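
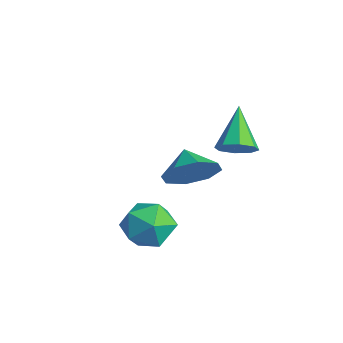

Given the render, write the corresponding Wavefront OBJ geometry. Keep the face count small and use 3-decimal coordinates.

v -0.565 0.039 -0.805
v -0.081 0.138 0.027
v -1.219 -1.278 -0.267
v -0.735 -1.179 0.565
v -1.446 -0.561 0.342
v -1.041 0.253 0.009
v -0.259 -1.393 -0.249
v 0.146 -0.579 -0.582
v 0.108 -0.747 0.37
v -0.625 -0.233 0.736
v -0.675 -0.907 -0.976
v -1.408 -0.393 -0.61
v -2.741 1.927 0.164
v -2.211 1.879 1.023
v -3.619 2.093 0.716
v -2.253 2.598 0.741
v -2.58 2.923 0.121
v -3.002 2.666 -0.473
v -3.271 1.976 -0.694
v -3.229 1.257 -0.412
v -2.902 0.931 0.207
v -2.48 1.189 0.802
v 0.146 1.973 3.013
v 0.651 2.295 3.313
v -0.906 2.587 4.127
v 0.428 2.577 2.947
v 0.04 2.506 2.62
v -0.287 2.122 2.523
v -0.36 1.652 2.713
v -0.137 1.37 3.079
v 0.252 1.441 3.406
v 0.578 1.825 3.503
f 1 12 6
f 1 6 2
f 1 2 8
f 1 8 11
f 1 11 12
f 2 6 10
f 6 12 5
f 12 11 3
f 11 8 7
f 8 2 9
f 4 10 5
f 4 5 3
f 4 3 7
f 4 7 9
f 4 9 10
f 5 10 6
f 3 5 12
f 7 3 11
f 9 7 8
f 10 9 2
f 14 13 16
f 14 16 15
f 16 13 17
f 16 17 15
f 17 13 18
f 17 18 15
f 18 13 19
f 18 19 15
f 19 13 20
f 19 20 15
f 20 13 21
f 20 21 15
f 21 13 22
f 21 22 15
f 22 13 14
f 22 14 15
f 24 23 26
f 24 26 25
f 26 23 27
f 26 27 25
f 27 23 28
f 27 28 25
f 28 23 29
f 28 29 25
f 29 23 30
f 29 30 25
f 30 23 31
f 30 31 25
f 31 23 32
f 31 32 25
f 32 23 24
f 32 24 25



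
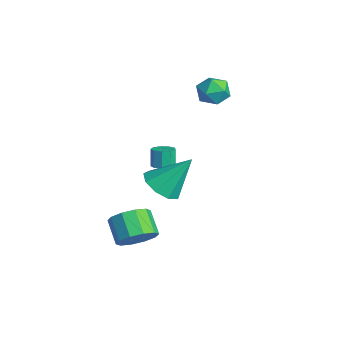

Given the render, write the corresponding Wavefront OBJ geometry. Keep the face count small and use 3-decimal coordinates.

v -3.081 3.753 1.903
v -2.561 3.874 2.658
v -2.399 2.446 1.642
v -1.879 2.567 2.397
v -2.785 2.404 2.481
v -3.207 3.212 2.643
v -1.753 3.108 1.657
v -2.175 3.916 1.819
v -1.74 3.475 2.506
v -2.378 3.04 3.016
v -2.582 3.28 1.284
v -3.22 2.845 1.794
v -1.546 0.337 -1.939
v -1.031 0.095 -1.751
v -1.338 0.201 -0.773
v -1.854 0.443 -0.961
v -0.991 0.502 -1.782
v -1.298 0.608 -0.805
v -1.212 0.832 -1.887
v -1.519 0.938 -0.91
v -1.589 0.931 -2.016
v -1.896 1.036 -1.039
v -1.946 0.751 -2.109
v -2.253 0.857 -1.131
v -2.116 0.378 -2.122
v -2.423 0.484 -1.145
v -2.02 -0.014 -2.05
v -2.327 0.091 -1.072
v -1.702 -0.242 -1.925
v -2.009 -0.137 -0.948
v -1.311 -0.199 -1.807
v -1.619 -0.093 -0.83
v 2.227 -2.18 -3.94
v 2.855 -2.094 -3.141
v 1.741 -2.133 -2.261
v 1.113 -2.22 -3.06
v 2.691 -1.513 -3.323
v 1.577 -1.552 -2.443
v 2.349 -1.188 -3.741
v 1.235 -1.227 -2.861
v 1.961 -1.241 -4.235
v 0.847 -1.28 -3.355
v 1.674 -1.653 -4.616
v 0.56 -1.692 -3.736
v 1.599 -2.267 -4.739
v 0.485 -2.306 -3.859
v 1.763 -2.848 -4.557
v 0.649 -2.887 -3.677
v 2.105 -3.173 -4.139
v 0.991 -3.212 -3.259
v 2.493 -3.12 -3.645
v 1.379 -3.159 -2.765
v 2.78 -2.708 -3.264
v 1.666 -2.747 -2.384
v 2.688 -1.16 -0.176
v 3.533 -1.751 0.069
v 3.092 0.12 1.516
v 3.726 -1.217 -0.382
v 3.433 -0.656 -0.736
v 2.791 -0.331 -0.828
v 2.101 -0.394 -0.615
v 1.685 -0.816 -0.197
v 1.738 -1.398 0.231
v 2.236 -1.87 0.469
v 2.944 -2.009 0.405
f 1 12 6
f 1 6 2
f 1 2 8
f 1 8 11
f 1 11 12
f 2 6 10
f 6 12 5
f 12 11 3
f 11 8 7
f 8 2 9
f 4 10 5
f 4 5 3
f 4 3 7
f 4 7 9
f 4 9 10
f 5 10 6
f 3 5 12
f 7 3 11
f 9 7 8
f 10 9 2
f 14 13 17
f 14 17 15
f 15 17 18
f 15 18 16
f 17 13 19
f 17 19 18
f 18 19 20
f 18 20 16
f 19 13 21
f 19 21 20
f 20 21 22
f 20 22 16
f 21 13 23
f 21 23 22
f 22 23 24
f 22 24 16
f 23 13 25
f 23 25 24
f 24 25 26
f 24 26 16
f 25 13 27
f 25 27 26
f 26 27 28
f 26 28 16
f 27 13 29
f 27 29 28
f 28 29 30
f 28 30 16
f 29 13 31
f 29 31 30
f 30 31 32
f 30 32 16
f 31 13 14
f 31 14 32
f 32 14 15
f 32 15 16
f 34 33 37
f 34 37 35
f 35 37 38
f 35 38 36
f 37 33 39
f 37 39 38
f 38 39 40
f 38 40 36
f 39 33 41
f 39 41 40
f 40 41 42
f 40 42 36
f 41 33 43
f 41 43 42
f 42 43 44
f 42 44 36
f 43 33 45
f 43 45 44
f 44 45 46
f 44 46 36
f 45 33 47
f 45 47 46
f 46 47 48
f 46 48 36
f 47 33 49
f 47 49 48
f 48 49 50
f 48 50 36
f 49 33 51
f 49 51 50
f 50 51 52
f 50 52 36
f 51 33 53
f 51 53 52
f 52 53 54
f 52 54 36
f 53 33 34
f 53 34 54
f 54 34 35
f 54 35 36
f 56 55 58
f 56 58 57
f 58 55 59
f 58 59 57
f 59 55 60
f 59 60 57
f 60 55 61
f 60 61 57
f 61 55 62
f 61 62 57
f 62 55 63
f 62 63 57
f 63 55 64
f 63 64 57
f 64 55 65
f 64 65 57
f 65 55 56
f 65 56 57



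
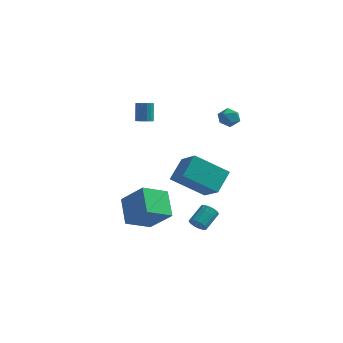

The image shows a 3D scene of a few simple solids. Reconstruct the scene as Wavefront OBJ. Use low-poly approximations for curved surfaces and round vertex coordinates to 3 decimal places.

v -1.753 0.212 -3.611
v -2.681 -1.018 -2.917
v -0.345 -0.111 -2.301
v -1.273 -1.341 -1.607
v -0.987 -0.999 -4.733
v -1.915 -2.229 -4.039
v 0.421 -1.322 -3.423
v -0.507 -2.552 -2.729
v 2.784 -2.71 -0.765
v 1.156 -3.471 0.469
v 2.981 -1.557 0.205
v 1.353 -2.317 1.439
v 3.867 -3.623 0.101
v 2.239 -4.383 1.335
v 4.064 -2.469 1.071
v 2.436 -3.23 2.305
v 2.919 -4.015 -2.278
v 3.241 -4.314 -1.964
v 3.522 -3.325 -1.308
v 3.201 -3.025 -1.622
v 3.405 -4.224 -2.171
v 3.687 -3.235 -1.515
v 3.44 -4.077 -2.407
v 3.721 -3.088 -1.751
v 3.335 -3.914 -2.608
v 3.616 -2.925 -1.952
v 3.118 -3.778 -2.721
v 3.4 -2.788 -2.065
v 2.849 -3.705 -2.715
v 3.13 -2.716 -2.059
v 2.598 -3.715 -2.592
v 2.879 -2.726 -1.936
v 2.433 -3.805 -2.385
v 2.715 -2.816 -1.729
v 2.399 -3.952 -2.149
v 2.68 -2.963 -1.493
v 2.504 -4.115 -1.948
v 2.785 -3.126 -1.292
v 2.72 -4.252 -1.835
v 3.002 -3.262 -1.179
v 2.99 -4.324 -1.841
v 3.271 -3.335 -1.185
v -2.977 2.952 1.325
v -2.679 2.569 1.509
v -2.844 3.004 2.68
v -3.143 3.388 2.495
v -2.509 2.771 1.458
v -2.674 3.206 2.629
v -2.464 3.022 1.371
v -2.629 3.457 2.542
v -2.557 3.254 1.272
v -2.722 3.689 2.443
v -2.763 3.406 1.186
v -2.928 3.841 2.357
v -3.026 3.435 1.138
v -3.191 3.871 2.309
v -3.276 3.336 1.14
v -3.441 3.771 2.311
v -3.446 3.134 1.191
v -3.611 3.569 2.362
v -3.491 2.883 1.278
v -3.656 3.318 2.449
v -3.398 2.651 1.377
v -3.563 3.086 2.548
v -3.192 2.499 1.463
v -3.357 2.934 2.634
v -2.929 2.469 1.511
v -3.094 2.905 2.682
v 3.256 0.898 3.834
v 3.555 0.425 3.46
v 2.325 0.335 3.8
v 2.624 -0.138 3.426
v 2.796 -0.06 4.072
v 3.372 0.288 4.093
v 2.508 0.472 3.167
v 3.084 0.82 3.188
v 3.093 0.162 3.048
v 3.271 -0.167 3.607
v 2.609 0.927 3.653
v 2.787 0.598 4.212
f 2 4 1
f 5 2 1
f 1 4 3
f 3 5 1
f 2 8 4
f 6 2 5
f 6 8 2
f 4 8 3
f 7 5 3
f 3 8 7
f 7 6 5
f 8 6 7
f 10 12 9
f 13 10 9
f 9 12 11
f 11 13 9
f 10 16 12
f 14 10 13
f 14 16 10
f 12 16 11
f 15 13 11
f 11 16 15
f 15 14 13
f 16 14 15
f 18 17 21
f 18 21 19
f 19 21 22
f 19 22 20
f 21 17 23
f 21 23 22
f 22 23 24
f 22 24 20
f 23 17 25
f 23 25 24
f 24 25 26
f 24 26 20
f 25 17 27
f 25 27 26
f 26 27 28
f 26 28 20
f 27 17 29
f 27 29 28
f 28 29 30
f 28 30 20
f 29 17 31
f 29 31 30
f 30 31 32
f 30 32 20
f 31 17 33
f 31 33 32
f 32 33 34
f 32 34 20
f 33 17 35
f 33 35 34
f 34 35 36
f 34 36 20
f 35 17 37
f 35 37 36
f 36 37 38
f 36 38 20
f 37 17 39
f 37 39 38
f 38 39 40
f 38 40 20
f 39 17 41
f 39 41 40
f 40 41 42
f 40 42 20
f 41 17 18
f 41 18 42
f 42 18 19
f 42 19 20
f 44 43 47
f 44 47 45
f 45 47 48
f 45 48 46
f 47 43 49
f 47 49 48
f 48 49 50
f 48 50 46
f 49 43 51
f 49 51 50
f 50 51 52
f 50 52 46
f 51 43 53
f 51 53 52
f 52 53 54
f 52 54 46
f 53 43 55
f 53 55 54
f 54 55 56
f 54 56 46
f 55 43 57
f 55 57 56
f 56 57 58
f 56 58 46
f 57 43 59
f 57 59 58
f 58 59 60
f 58 60 46
f 59 43 61
f 59 61 60
f 60 61 62
f 60 62 46
f 61 43 63
f 61 63 62
f 62 63 64
f 62 64 46
f 63 43 65
f 63 65 64
f 64 65 66
f 64 66 46
f 65 43 67
f 65 67 66
f 66 67 68
f 66 68 46
f 67 43 44
f 67 44 68
f 68 44 45
f 68 45 46
f 69 80 74
f 69 74 70
f 69 70 76
f 69 76 79
f 69 79 80
f 70 74 78
f 74 80 73
f 80 79 71
f 79 76 75
f 76 70 77
f 72 78 73
f 72 73 71
f 72 71 75
f 72 75 77
f 72 77 78
f 73 78 74
f 71 73 80
f 75 71 79
f 77 75 76
f 78 77 70



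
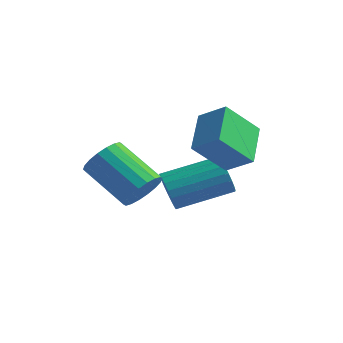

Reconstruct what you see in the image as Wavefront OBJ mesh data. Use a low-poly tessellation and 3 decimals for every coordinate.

v -0.857 -0.653 -3.355
v -0.507 -0.759 -3.975
v 0.846 0.487 -3.426
v 0.497 0.593 -2.805
v -0.689 -0.531 -4.044
v 0.664 0.715 -3.495
v -0.9 -0.324 -3.994
v 0.454 0.922 -3.444
v -1.103 -0.175 -3.833
v 0.25 1.072 -3.284
v -1.264 -0.108 -3.59
v 0.09 1.139 -3.04
v -1.354 -0.135 -3.305
v -0.001 1.111 -2.756
v -1.358 -0.252 -3.03
v -0.005 0.995 -2.48
v -1.276 -0.438 -2.81
v 0.077 0.808 -2.261
v -1.121 -0.661 -2.685
v 0.232 0.585 -2.136
v -0.92 -0.883 -2.676
v 0.433 0.363 -2.126
v -0.709 -1.066 -2.784
v 0.645 0.181 -2.234
v -0.523 -1.177 -2.99
v 0.831 0.07 -2.441
v -0.394 -1.197 -3.26
v 0.959 0.049 -2.71
v -0.346 -1.123 -3.546
v 1.007 0.123 -2.996
v -0.386 -0.968 -3.799
v 0.967 0.278 -3.25
v -0.451 -2.742 -2.221
v -0.055 -2.73 -1.585
v -1.572 -2.507 -0.643
v -1.969 -2.518 -1.279
v -0.062 -2.409 -1.673
v -1.579 -2.186 -0.731
v -0.147 -2.153 -1.87
v -1.664 -1.93 -0.928
v -0.292 -2.014 -2.137
v -1.809 -1.791 -1.194
v -0.468 -2.019 -2.42
v -1.986 -1.795 -1.477
v -0.642 -2.167 -2.664
v -2.159 -1.944 -1.721
v -0.777 -2.429 -2.82
v -2.295 -2.206 -1.878
v -0.848 -2.753 -2.857
v -2.365 -2.53 -1.915
v -0.841 -3.074 -2.769
v -2.358 -2.851 -1.827
v -0.756 -3.33 -2.572
v -2.273 -3.107 -1.63
v -0.611 -3.469 -2.306
v -2.128 -3.246 -1.363
v -0.434 -3.465 -2.023
v -1.952 -3.241 -1.08
v -0.261 -3.316 -1.779
v -1.778 -3.093 -0.836
v -0.125 -3.054 -1.622
v -1.643 -2.831 -0.68
v -0.012 -0.712 -1.25
v -0.518 0.622 -0.573
v 0.699 0.136 -2.391
v 0.194 1.471 -1.713
v 0.906 -0.671 -0.647
v 0.401 0.664 0.031
v 1.618 0.178 -1.787
v 1.112 1.512 -1.11
f 2 1 5
f 2 5 3
f 3 5 6
f 3 6 4
f 5 1 7
f 5 7 6
f 6 7 8
f 6 8 4
f 7 1 9
f 7 9 8
f 8 9 10
f 8 10 4
f 9 1 11
f 9 11 10
f 10 11 12
f 10 12 4
f 11 1 13
f 11 13 12
f 12 13 14
f 12 14 4
f 13 1 15
f 13 15 14
f 14 15 16
f 14 16 4
f 15 1 17
f 15 17 16
f 16 17 18
f 16 18 4
f 17 1 19
f 17 19 18
f 18 19 20
f 18 20 4
f 19 1 21
f 19 21 20
f 20 21 22
f 20 22 4
f 21 1 23
f 21 23 22
f 22 23 24
f 22 24 4
f 23 1 25
f 23 25 24
f 24 25 26
f 24 26 4
f 25 1 27
f 25 27 26
f 26 27 28
f 26 28 4
f 27 1 29
f 27 29 28
f 28 29 30
f 28 30 4
f 29 1 31
f 29 31 30
f 30 31 32
f 30 32 4
f 31 1 2
f 31 2 32
f 32 2 3
f 32 3 4
f 34 33 37
f 34 37 35
f 35 37 38
f 35 38 36
f 37 33 39
f 37 39 38
f 38 39 40
f 38 40 36
f 39 33 41
f 39 41 40
f 40 41 42
f 40 42 36
f 41 33 43
f 41 43 42
f 42 43 44
f 42 44 36
f 43 33 45
f 43 45 44
f 44 45 46
f 44 46 36
f 45 33 47
f 45 47 46
f 46 47 48
f 46 48 36
f 47 33 49
f 47 49 48
f 48 49 50
f 48 50 36
f 49 33 51
f 49 51 50
f 50 51 52
f 50 52 36
f 51 33 53
f 51 53 52
f 52 53 54
f 52 54 36
f 53 33 55
f 53 55 54
f 54 55 56
f 54 56 36
f 55 33 57
f 55 57 56
f 56 57 58
f 56 58 36
f 57 33 59
f 57 59 58
f 58 59 60
f 58 60 36
f 59 33 61
f 59 61 60
f 60 61 62
f 60 62 36
f 61 33 34
f 61 34 62
f 62 34 35
f 62 35 36
f 64 66 63
f 67 64 63
f 63 66 65
f 65 67 63
f 64 70 66
f 68 64 67
f 68 70 64
f 66 70 65
f 69 67 65
f 65 70 69
f 69 68 67
f 70 68 69



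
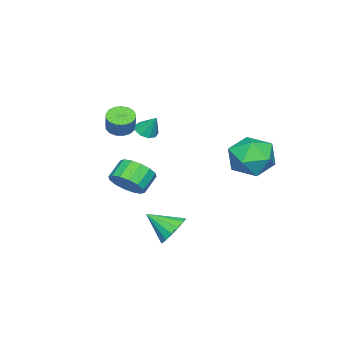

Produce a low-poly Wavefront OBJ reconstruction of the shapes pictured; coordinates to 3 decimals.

v 2.453 0.695 -4.111
v 2.837 0.307 -4.776
v 2.707 -0.495 -3.269
v 3.163 0.525 -4.566
v 3.299 0.789 -4.234
v 3.208 1.028 -3.869
v 2.915 1.177 -3.569
v 2.498 1.198 -3.415
v 2.069 1.083 -3.447
v 1.743 0.865 -3.657
v 1.607 0.601 -3.988
v 1.697 0.362 -4.353
v 1.991 0.213 -4.653
v 2.408 0.192 -4.808
v -2.935 -3.592 -1.173
v -2.439 -3.905 -1.049
v -2.785 -2.968 -0.207
v -2.344 -3.576 -1.276
v -2.526 -3.254 -1.454
v -2.9 -3.091 -1.502
v -3.29 -3.161 -1.395
v -3.514 -3.433 -1.185
v -3.468 -3.779 -0.97
v -3.172 -4.037 -0.849
v -2.766 -4.087 -0.881
v -3.534 2.448 -0.966
v -2.455 2.832 -1.416
v -3.305 0.708 -1.904
v -2.226 1.092 -2.354
v -2.345 0.862 -1.151
v -2.486 1.938 -0.571
v -3.274 1.602 -2.749
v -3.415 2.678 -2.169
v -2.294 2.309 -2.517
v -1.72 1.852 -1.53
v -4.04 1.688 -1.79
v -3.466 1.231 -0.803
v -0.55 -3.58 0.005
v -0.11 -3.185 -0.309
v 0.291 -2.925 0.581
v -0.15 -3.32 0.895
v -0.36 -2.992 -0.253
v 0.041 -2.732 0.637
v -0.653 -2.934 -0.138
v -0.252 -2.673 0.752
v -0.923 -3.024 0.01
v -0.522 -2.763 0.9
v -1.108 -3.241 0.157
v -0.707 -2.98 1.047
v -1.165 -3.536 0.269
v -0.764 -3.275 1.159
v -1.081 -3.841 0.32
v -0.68 -3.581 1.21
v -0.876 -4.087 0.3
v -0.475 -3.826 1.19
v -0.596 -4.216 0.212
v -0.195 -3.956 1.101
v -0.305 -4.2 0.076
v 0.095 -3.939 0.966
v -0.071 -4.042 -0.076
v 0.329 -3.781 0.814
v 0.053 -3.778 -0.209
v 0.454 -3.517 0.681
v 0.039 -3.469 -0.293
v 0.44 -3.208 0.597
v 1.653 -2.035 -2.323
v 2.197 -2.052 -1.606
v 1.351 -1.942 -0.961
v 0.807 -1.925 -1.677
v 2.167 -1.602 -1.724
v 1.32 -1.492 -1.078
v 1.998 -1.269 -2.002
v 1.152 -1.158 -1.356
v 1.737 -1.14 -2.366
v 0.891 -1.03 -1.72
v 1.454 -1.252 -2.718
v 0.608 -1.141 -2.073
v 1.224 -1.573 -2.965
v 0.378 -1.463 -2.319
v 1.109 -2.018 -3.039
v 0.263 -1.908 -2.394
v 1.14 -2.468 -2.922
v 0.293 -2.358 -2.276
v 1.308 -2.802 -2.644
v 0.462 -2.691 -1.998
v 1.569 -2.93 -2.28
v 0.723 -2.82 -1.634
v 1.852 -2.819 -1.927
v 1.006 -2.708 -1.282
v 2.082 -2.497 -1.681
v 1.236 -2.387 -1.035
f 2 1 4
f 2 4 3
f 4 1 5
f 4 5 3
f 5 1 6
f 5 6 3
f 6 1 7
f 6 7 3
f 7 1 8
f 7 8 3
f 8 1 9
f 8 9 3
f 9 1 10
f 9 10 3
f 10 1 11
f 10 11 3
f 11 1 12
f 11 12 3
f 12 1 13
f 12 13 3
f 13 1 14
f 13 14 3
f 14 1 2
f 14 2 3
f 16 15 18
f 16 18 17
f 18 15 19
f 18 19 17
f 19 15 20
f 19 20 17
f 20 15 21
f 20 21 17
f 21 15 22
f 21 22 17
f 22 15 23
f 22 23 17
f 23 15 24
f 23 24 17
f 24 15 25
f 24 25 17
f 25 15 16
f 25 16 17
f 26 37 31
f 26 31 27
f 26 27 33
f 26 33 36
f 26 36 37
f 27 31 35
f 31 37 30
f 37 36 28
f 36 33 32
f 33 27 34
f 29 35 30
f 29 30 28
f 29 28 32
f 29 32 34
f 29 34 35
f 30 35 31
f 28 30 37
f 32 28 36
f 34 32 33
f 35 34 27
f 39 38 42
f 39 42 40
f 40 42 43
f 40 43 41
f 42 38 44
f 42 44 43
f 43 44 45
f 43 45 41
f 44 38 46
f 44 46 45
f 45 46 47
f 45 47 41
f 46 38 48
f 46 48 47
f 47 48 49
f 47 49 41
f 48 38 50
f 48 50 49
f 49 50 51
f 49 51 41
f 50 38 52
f 50 52 51
f 51 52 53
f 51 53 41
f 52 38 54
f 52 54 53
f 53 54 55
f 53 55 41
f 54 38 56
f 54 56 55
f 55 56 57
f 55 57 41
f 56 38 58
f 56 58 57
f 57 58 59
f 57 59 41
f 58 38 60
f 58 60 59
f 59 60 61
f 59 61 41
f 60 38 62
f 60 62 61
f 61 62 63
f 61 63 41
f 62 38 64
f 62 64 63
f 63 64 65
f 63 65 41
f 64 38 39
f 64 39 65
f 65 39 40
f 65 40 41
f 67 66 70
f 67 70 68
f 68 70 71
f 68 71 69
f 70 66 72
f 70 72 71
f 71 72 73
f 71 73 69
f 72 66 74
f 72 74 73
f 73 74 75
f 73 75 69
f 74 66 76
f 74 76 75
f 75 76 77
f 75 77 69
f 76 66 78
f 76 78 77
f 77 78 79
f 77 79 69
f 78 66 80
f 78 80 79
f 79 80 81
f 79 81 69
f 80 66 82
f 80 82 81
f 81 82 83
f 81 83 69
f 82 66 84
f 82 84 83
f 83 84 85
f 83 85 69
f 84 66 86
f 84 86 85
f 85 86 87
f 85 87 69
f 86 66 88
f 86 88 87
f 87 88 89
f 87 89 69
f 88 66 90
f 88 90 89
f 89 90 91
f 89 91 69
f 90 66 67
f 90 67 91
f 91 67 68
f 91 68 69



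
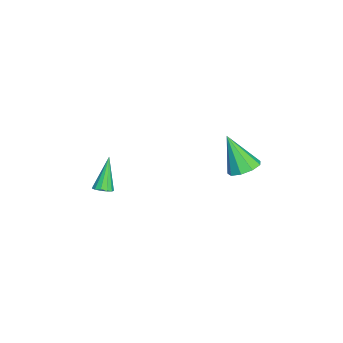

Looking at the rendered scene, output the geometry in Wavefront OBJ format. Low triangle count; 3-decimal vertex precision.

v 1.456 -3.413 -4.211
v 1.898 -3.457 -3.923
v 0.444 -3.207 -2.629
v 1.865 -3.167 -3.982
v 1.702 -2.954 -4.114
v 1.461 -2.888 -4.277
v 1.218 -2.988 -4.419
v 1.051 -3.223 -4.495
v 1.013 -3.519 -4.481
v 1.115 -3.781 -4.382
v 1.326 -3.927 -4.228
v 1.578 -3.909 -4.069
v 1.791 -3.734 -3.955
v 0.722 3.204 -2.753
v 1.35 3.612 -2.33
v 0.098 2.316 -0.967
v 0.864 3.943 -2.336
v 0.311 3.928 -2.536
v -0.049 3.575 -2.838
v -0.048 3.048 -3.1
v 0.313 2.594 -3.2
v 0.866 2.426 -3.09
v 1.352 2.622 -2.822
v 1.543 3.091 -2.522
f 2 1 4
f 2 4 3
f 4 1 5
f 4 5 3
f 5 1 6
f 5 6 3
f 6 1 7
f 6 7 3
f 7 1 8
f 7 8 3
f 8 1 9
f 8 9 3
f 9 1 10
f 9 10 3
f 10 1 11
f 10 11 3
f 11 1 12
f 11 12 3
f 12 1 13
f 12 13 3
f 13 1 2
f 13 2 3
f 15 14 17
f 15 17 16
f 17 14 18
f 17 18 16
f 18 14 19
f 18 19 16
f 19 14 20
f 19 20 16
f 20 14 21
f 20 21 16
f 21 14 22
f 21 22 16
f 22 14 23
f 22 23 16
f 23 14 24
f 23 24 16
f 24 14 15
f 24 15 16



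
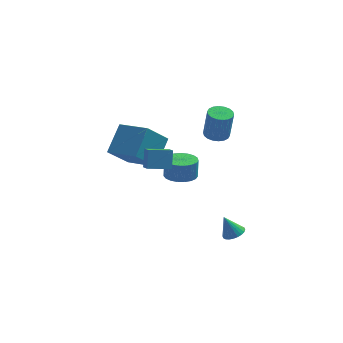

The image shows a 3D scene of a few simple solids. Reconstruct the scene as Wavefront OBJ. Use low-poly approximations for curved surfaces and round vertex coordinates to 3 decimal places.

v -3.552 0.979 0.169
v -4.686 0.211 1.626
v -2.867 2.407 1.454
v -4 1.639 2.912
v -1.98 -0.279 0.728
v -3.113 -1.047 2.186
v -1.294 1.149 2.014
v -2.428 0.381 3.471
v -2.684 -3.618 3.264
v -2.483 -4.31 3.676
v -2.603 -2.983 4.291
v -2.402 -3.674 4.703
v -1.378 -3.386 3.017
v -1.177 -4.077 3.429
v -1.297 -2.75 4.044
v -1.096 -3.442 4.456
v 2.324 -1.56 -4.037
v 2.921 -1.309 -3.799
v 1.756 -1.38 -2.803
v 2.801 -1.084 -3.887
v 2.608 -0.932 -3.998
v 2.372 -0.876 -4.114
v 2.129 -0.923 -4.219
v 1.915 -1.068 -4.296
v 1.764 -1.287 -4.334
v 1.697 -1.548 -4.327
v 1.727 -1.811 -4.275
v 1.847 -2.035 -4.187
v 2.039 -2.187 -4.077
v 2.275 -2.244 -3.96
v 2.519 -2.196 -3.855
v 2.732 -2.052 -3.778
v 2.884 -1.832 -3.74
v 2.95 -1.571 -3.748
v -0.54 3.847 -3.26
v 0.326 3.35 -3.198
v 0.365 3.576 -1.938
v -0.5 4.073 -2
v 0.454 3.739 -3.271
v 0.494 3.965 -2.012
v 0.411 4.146 -3.343
v 0.45 4.372 -2.084
v 0.203 4.502 -3.4
v 0.242 4.727 -2.141
v -0.133 4.744 -3.433
v -0.094 4.97 -2.174
v -0.54 4.832 -3.436
v -0.5 5.057 -2.177
v -0.946 4.749 -3.408
v -0.907 4.974 -2.149
v -1.283 4.51 -3.355
v -1.243 4.735 -2.096
v -1.49 4.156 -3.285
v -1.451 4.382 -2.026
v -1.534 3.75 -3.211
v -1.494 3.975 -1.952
v -1.405 3.36 -3.145
v -1.366 3.585 -1.886
v -1.127 3.054 -3.099
v -1.088 3.28 -1.84
v -0.747 2.885 -3.081
v -0.708 3.111 -1.822
v -0.332 2.883 -3.093
v -0.292 3.109 -1.834
v 0.048 3.048 -3.135
v 0.087 3.273 -1.875
v 1.51 3.725 0.467
v 2.23 3.988 0.397
v 2.45 3.898 2.302
v 1.73 3.635 2.373
v 2.047 4.275 0.431
v 2.267 4.186 2.336
v 1.758 4.454 0.473
v 1.978 4.364 2.378
v 1.419 4.488 0.514
v 1.639 4.399 2.419
v 1.099 4.371 0.545
v 1.318 4.282 2.45
v 0.86 4.126 0.561
v 1.079 4.037 2.466
v 0.749 3.801 0.559
v 0.969 3.712 2.464
v 0.79 3.462 0.538
v 1.01 3.372 2.443
v 0.973 3.174 0.504
v 1.193 3.085 2.409
v 1.262 2.996 0.462
v 1.482 2.906 2.367
v 1.601 2.961 0.421
v 1.821 2.872 2.326
v 1.922 3.078 0.39
v 2.141 2.989 2.295
v 2.161 3.323 0.374
v 2.38 3.234 2.279
v 2.271 3.648 0.376
v 2.491 3.559 2.281
f 2 4 1
f 5 2 1
f 1 4 3
f 3 5 1
f 2 8 4
f 6 2 5
f 6 8 2
f 4 8 3
f 7 5 3
f 3 8 7
f 7 6 5
f 8 6 7
f 10 12 9
f 13 10 9
f 9 12 11
f 11 13 9
f 10 16 12
f 14 10 13
f 14 16 10
f 12 16 11
f 15 13 11
f 11 16 15
f 15 14 13
f 16 14 15
f 18 17 20
f 18 20 19
f 20 17 21
f 20 21 19
f 21 17 22
f 21 22 19
f 22 17 23
f 22 23 19
f 23 17 24
f 23 24 19
f 24 17 25
f 24 25 19
f 25 17 26
f 25 26 19
f 26 17 27
f 26 27 19
f 27 17 28
f 27 28 19
f 28 17 29
f 28 29 19
f 29 17 30
f 29 30 19
f 30 17 31
f 30 31 19
f 31 17 32
f 31 32 19
f 32 17 33
f 32 33 19
f 33 17 34
f 33 34 19
f 34 17 18
f 34 18 19
f 36 35 39
f 36 39 37
f 37 39 40
f 37 40 38
f 39 35 41
f 39 41 40
f 40 41 42
f 40 42 38
f 41 35 43
f 41 43 42
f 42 43 44
f 42 44 38
f 43 35 45
f 43 45 44
f 44 45 46
f 44 46 38
f 45 35 47
f 45 47 46
f 46 47 48
f 46 48 38
f 47 35 49
f 47 49 48
f 48 49 50
f 48 50 38
f 49 35 51
f 49 51 50
f 50 51 52
f 50 52 38
f 51 35 53
f 51 53 52
f 52 53 54
f 52 54 38
f 53 35 55
f 53 55 54
f 54 55 56
f 54 56 38
f 55 35 57
f 55 57 56
f 56 57 58
f 56 58 38
f 57 35 59
f 57 59 58
f 58 59 60
f 58 60 38
f 59 35 61
f 59 61 60
f 60 61 62
f 60 62 38
f 61 35 63
f 61 63 62
f 62 63 64
f 62 64 38
f 63 35 65
f 63 65 64
f 64 65 66
f 64 66 38
f 65 35 36
f 65 36 66
f 66 36 37
f 66 37 38
f 68 67 71
f 68 71 69
f 69 71 72
f 69 72 70
f 71 67 73
f 71 73 72
f 72 73 74
f 72 74 70
f 73 67 75
f 73 75 74
f 74 75 76
f 74 76 70
f 75 67 77
f 75 77 76
f 76 77 78
f 76 78 70
f 77 67 79
f 77 79 78
f 78 79 80
f 78 80 70
f 79 67 81
f 79 81 80
f 80 81 82
f 80 82 70
f 81 67 83
f 81 83 82
f 82 83 84
f 82 84 70
f 83 67 85
f 83 85 84
f 84 85 86
f 84 86 70
f 85 67 87
f 85 87 86
f 86 87 88
f 86 88 70
f 87 67 89
f 87 89 88
f 88 89 90
f 88 90 70
f 89 67 91
f 89 91 90
f 90 91 92
f 90 92 70
f 91 67 93
f 91 93 92
f 92 93 94
f 92 94 70
f 93 67 95
f 93 95 94
f 94 95 96
f 94 96 70
f 95 67 68
f 95 68 96
f 96 68 69
f 96 69 70



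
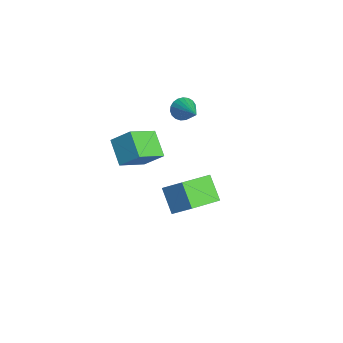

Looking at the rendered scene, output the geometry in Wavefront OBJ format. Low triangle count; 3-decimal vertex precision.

v -4.398 3.11 0.242
v -4.092 3.444 -0.356
v -2.682 3.25 1.198
v -4.202 3.687 -0.195
v -4.346 3.831 0.042
v -4.499 3.85 0.313
v -4.634 3.74 0.572
v -4.729 3.522 0.774
v -4.766 3.233 0.883
v -4.74 2.922 0.882
v -4.655 2.644 0.77
v -4.525 2.446 0.567
v -4.373 2.363 0.307
v -4.226 2.409 0.036
v -4.109 2.577 -0.199
v -4.041 2.836 -0.359
v -4.035 3.143 -0.414
v -4.468 0.419 -1.671
v -3.787 -1.183 -0.607
v -3.874 1.335 -0.671
v -3.193 -0.266 0.392
v -3.027 0.446 -2.552
v -2.346 -1.155 -1.489
v -2.433 1.363 -1.553
v -1.752 -0.239 -0.489
v 1.975 -0.237 0.398
v 2.765 0.549 1.372
v 1.121 1.579 -0.374
v 1.91 2.364 0.601
v 3.17 -0.124 -0.661
v 3.959 0.661 0.314
v 2.315 1.691 -1.432
v 3.105 2.477 -0.458
f 2 1 4
f 2 4 3
f 4 1 5
f 4 5 3
f 5 1 6
f 5 6 3
f 6 1 7
f 6 7 3
f 7 1 8
f 7 8 3
f 8 1 9
f 8 9 3
f 9 1 10
f 9 10 3
f 10 1 11
f 10 11 3
f 11 1 12
f 11 12 3
f 12 1 13
f 12 13 3
f 13 1 14
f 13 14 3
f 14 1 15
f 14 15 3
f 15 1 16
f 15 16 3
f 16 1 17
f 16 17 3
f 17 1 2
f 17 2 3
f 19 21 18
f 22 19 18
f 18 21 20
f 20 22 18
f 19 25 21
f 23 19 22
f 23 25 19
f 21 25 20
f 24 22 20
f 20 25 24
f 24 23 22
f 25 23 24
f 27 29 26
f 30 27 26
f 26 29 28
f 28 30 26
f 27 33 29
f 31 27 30
f 31 33 27
f 29 33 28
f 32 30 28
f 28 33 32
f 32 31 30
f 33 31 32



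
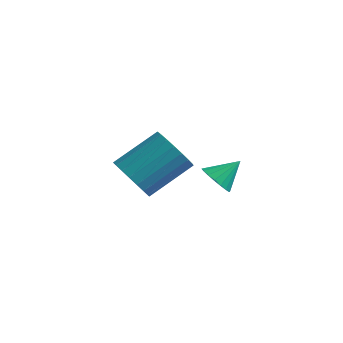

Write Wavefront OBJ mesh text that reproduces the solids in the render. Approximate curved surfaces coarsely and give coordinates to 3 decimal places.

v -0.386 -1.846 3.074
v 0.118 -1.587 2.286
v 1.049 -0.136 3.358
v 0.546 -0.394 4.146
v -0.211 -1.354 2.257
v 0.721 0.097 3.328
v -0.569 -1.207 2.368
v 0.362 0.245 3.439
v -0.896 -1.169 2.602
v 0.036 0.282 3.673
v -1.134 -1.249 2.917
v -0.203 0.202 3.988
v -1.243 -1.432 3.26
v -0.312 0.019 4.331
v -1.204 -1.686 3.57
v -0.273 -0.235 4.641
v -1.023 -1.968 3.795
v -0.092 -0.517 4.866
v -0.732 -2.229 3.895
v 0.199 -0.778 4.966
v -0.381 -2.423 3.853
v 0.55 -0.972 4.925
v -0.031 -2.518 3.677
v 0.9 -1.067 4.748
v 0.258 -2.496 3.396
v 1.189 -1.045 4.468
v 0.435 -2.362 3.06
v 1.367 -0.911 4.131
v 0.471 -2.138 2.726
v 1.402 -0.687 3.798
v 0.359 -1.864 2.453
v 1.29 -0.413 3.524
v 0.509 2.642 0.64
v 1.144 2.247 0.58
v 1.091 3.458 1.42
v 1.169 2.467 0.331
v 1.064 2.722 0.142
v 0.849 2.961 0.053
v 0.567 3.137 0.079
v 0.273 3.215 0.217
v 0.026 3.179 0.439
v -0.126 3.037 0.7
v -0.151 2.817 0.95
v -0.046 2.562 1.138
v 0.169 2.323 1.227
v 0.451 2.147 1.201
v 0.745 2.069 1.063
v 0.992 2.105 0.842
f 2 1 5
f 2 5 3
f 3 5 6
f 3 6 4
f 5 1 7
f 5 7 6
f 6 7 8
f 6 8 4
f 7 1 9
f 7 9 8
f 8 9 10
f 8 10 4
f 9 1 11
f 9 11 10
f 10 11 12
f 10 12 4
f 11 1 13
f 11 13 12
f 12 13 14
f 12 14 4
f 13 1 15
f 13 15 14
f 14 15 16
f 14 16 4
f 15 1 17
f 15 17 16
f 16 17 18
f 16 18 4
f 17 1 19
f 17 19 18
f 18 19 20
f 18 20 4
f 19 1 21
f 19 21 20
f 20 21 22
f 20 22 4
f 21 1 23
f 21 23 22
f 22 23 24
f 22 24 4
f 23 1 25
f 23 25 24
f 24 25 26
f 24 26 4
f 25 1 27
f 25 27 26
f 26 27 28
f 26 28 4
f 27 1 29
f 27 29 28
f 28 29 30
f 28 30 4
f 29 1 31
f 29 31 30
f 30 31 32
f 30 32 4
f 31 1 2
f 31 2 32
f 32 2 3
f 32 3 4
f 34 33 36
f 34 36 35
f 36 33 37
f 36 37 35
f 37 33 38
f 37 38 35
f 38 33 39
f 38 39 35
f 39 33 40
f 39 40 35
f 40 33 41
f 40 41 35
f 41 33 42
f 41 42 35
f 42 33 43
f 42 43 35
f 43 33 44
f 43 44 35
f 44 33 45
f 44 45 35
f 45 33 46
f 45 46 35
f 46 33 47
f 46 47 35
f 47 33 48
f 47 48 35
f 48 33 34
f 48 34 35



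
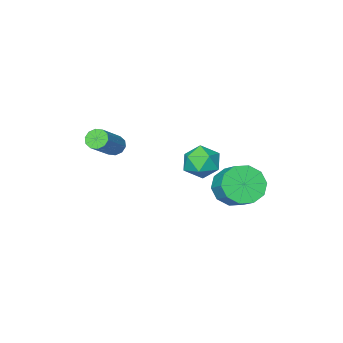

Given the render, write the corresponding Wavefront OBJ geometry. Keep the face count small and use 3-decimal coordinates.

v -2.632 -0.418 -4.157
v -2.001 -1.011 -3.562
v -1.738 0.005 -2.829
v -2.368 0.598 -3.423
v -1.645 -0.757 -4.041
v -1.381 0.258 -3.308
v -1.665 -0.374 -4.565
v -1.402 0.642 -3.831
v -2.055 -0.007 -4.932
v -1.791 1.008 -4.199
v -2.665 0.202 -5.003
v -2.401 1.218 -4.27
v -3.262 0.175 -4.751
v -2.999 1.191 -4.018
v -3.619 -0.078 -4.272
v -3.355 0.937 -3.539
v -3.598 -0.462 -3.749
v -3.335 0.554 -3.015
v -3.209 -0.828 -3.381
v -2.945 0.187 -2.648
v -2.599 -1.038 -3.31
v -2.335 -0.022 -2.577
v 1.789 -3.04 -1.247
v 2.16 -3.308 -1.534
v 3.483 -2.688 -0.399
v 3.111 -2.42 -0.113
v 2.129 -3.003 -1.665
v 3.452 -2.382 -0.53
v 1.968 -2.712 -1.636
v 3.291 -2.091 -0.502
v 1.739 -2.546 -1.459
v 3.062 -1.926 -0.325
v 1.528 -2.569 -1.201
v 2.851 -1.949 -0.067
v 1.417 -2.772 -0.961
v 2.74 -2.152 0.174
v 1.448 -3.078 -0.83
v 2.771 -2.457 0.305
v 1.609 -3.369 -0.858
v 2.932 -2.748 0.276
v 1.838 -3.534 -1.035
v 3.161 -2.914 0.099
v 2.049 -3.511 -1.293
v 3.372 -2.891 -0.159
v -2.022 -1.374 -2.472
v -1.44 -1.349 -3.232
v -2.72 -2.631 -3.048
v -2.138 -2.606 -3.808
v -1.79 -2.83 -2.945
v -1.358 -2.054 -2.59
v -2.802 -1.926 -3.69
v -2.37 -1.15 -3.335
v -1.922 -1.69 -3.985
v -1.297 -2.249 -3.524
v -2.863 -1.731 -2.756
v -2.238 -2.29 -2.295
f 2 1 5
f 2 5 3
f 3 5 6
f 3 6 4
f 5 1 7
f 5 7 6
f 6 7 8
f 6 8 4
f 7 1 9
f 7 9 8
f 8 9 10
f 8 10 4
f 9 1 11
f 9 11 10
f 10 11 12
f 10 12 4
f 11 1 13
f 11 13 12
f 12 13 14
f 12 14 4
f 13 1 15
f 13 15 14
f 14 15 16
f 14 16 4
f 15 1 17
f 15 17 16
f 16 17 18
f 16 18 4
f 17 1 19
f 17 19 18
f 18 19 20
f 18 20 4
f 19 1 21
f 19 21 20
f 20 21 22
f 20 22 4
f 21 1 2
f 21 2 22
f 22 2 3
f 22 3 4
f 24 23 27
f 24 27 25
f 25 27 28
f 25 28 26
f 27 23 29
f 27 29 28
f 28 29 30
f 28 30 26
f 29 23 31
f 29 31 30
f 30 31 32
f 30 32 26
f 31 23 33
f 31 33 32
f 32 33 34
f 32 34 26
f 33 23 35
f 33 35 34
f 34 35 36
f 34 36 26
f 35 23 37
f 35 37 36
f 36 37 38
f 36 38 26
f 37 23 39
f 37 39 38
f 38 39 40
f 38 40 26
f 39 23 41
f 39 41 40
f 40 41 42
f 40 42 26
f 41 23 43
f 41 43 42
f 42 43 44
f 42 44 26
f 43 23 24
f 43 24 44
f 44 24 25
f 44 25 26
f 45 56 50
f 45 50 46
f 45 46 52
f 45 52 55
f 45 55 56
f 46 50 54
f 50 56 49
f 56 55 47
f 55 52 51
f 52 46 53
f 48 54 49
f 48 49 47
f 48 47 51
f 48 51 53
f 48 53 54
f 49 54 50
f 47 49 56
f 51 47 55
f 53 51 52
f 54 53 46



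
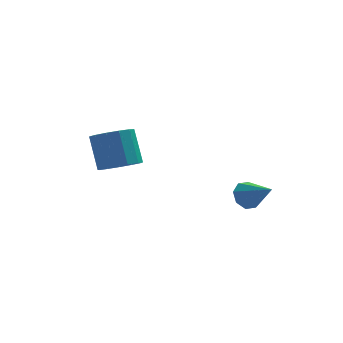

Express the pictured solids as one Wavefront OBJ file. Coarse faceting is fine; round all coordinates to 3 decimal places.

v 1.752 -2.193 1.718
v 2.086 -2.468 1.117
v 2.588 -3.287 2.682
v 2.376 -2.041 1.35
v 2.301 -1.703 1.799
v 1.904 -1.653 2.2
v 1.418 -1.919 2.319
v 1.128 -2.346 2.086
v 1.204 -2.684 1.637
v 1.601 -2.734 1.236
v -3.134 2.045 1.424
v -2.141 1.959 1.642
v -2.394 2.988 3.195
v -3.386 3.075 2.976
v -2.196 2.432 1.32
v -2.448 3.461 2.873
v -2.548 2.782 1.031
v -2.8 3.811 2.584
v -3.086 2.898 0.866
v -3.338 3.927 2.419
v -3.639 2.744 0.879
v -3.892 3.773 2.431
v -4.032 2.368 1.064
v -4.285 3.397 2.617
v -4.14 1.889 1.364
v -4.392 2.918 2.917
v -3.928 1.46 1.682
v -4.181 2.49 3.235
v -3.464 1.217 1.919
v -3.717 2.246 3.472
v -2.895 1.237 1.998
v -3.148 2.266 3.551
v -2.402 1.513 1.895
v -2.655 2.543 3.448
f 2 1 4
f 2 4 3
f 4 1 5
f 4 5 3
f 5 1 6
f 5 6 3
f 6 1 7
f 6 7 3
f 7 1 8
f 7 8 3
f 8 1 9
f 8 9 3
f 9 1 10
f 9 10 3
f 10 1 2
f 10 2 3
f 12 11 15
f 12 15 13
f 13 15 16
f 13 16 14
f 15 11 17
f 15 17 16
f 16 17 18
f 16 18 14
f 17 11 19
f 17 19 18
f 18 19 20
f 18 20 14
f 19 11 21
f 19 21 20
f 20 21 22
f 20 22 14
f 21 11 23
f 21 23 22
f 22 23 24
f 22 24 14
f 23 11 25
f 23 25 24
f 24 25 26
f 24 26 14
f 25 11 27
f 25 27 26
f 26 27 28
f 26 28 14
f 27 11 29
f 27 29 28
f 28 29 30
f 28 30 14
f 29 11 31
f 29 31 30
f 30 31 32
f 30 32 14
f 31 11 33
f 31 33 32
f 32 33 34
f 32 34 14
f 33 11 12
f 33 12 34
f 34 12 13
f 34 13 14



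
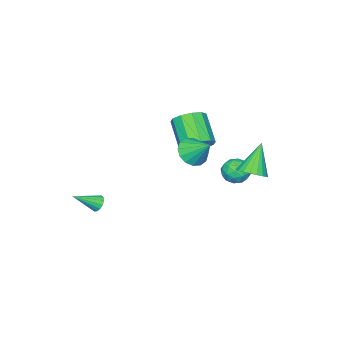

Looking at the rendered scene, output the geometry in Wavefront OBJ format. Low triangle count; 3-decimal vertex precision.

v -0.628 3.695 -0.027
v -0.192 4.336 0.345
v -1.732 3.485 1.627
v -0.461 4.511 0.188
v -0.759 4.545 -0.007
v -1.035 4.432 -0.205
v -1.24 4.192 -0.372
v -1.339 3.866 -0.48
v -1.316 3.51 -0.509
v -1.173 3.186 -0.456
v -0.937 2.951 -0.328
v -0.647 2.844 -0.148
v -0.353 2.884 0.053
v -0.108 3.065 0.24
v 0.048 3.355 0.38
v 0.087 3.703 0.45
v 0.002 4.05 0.438
v 2.343 2.256 2.484
v 3.243 2.139 2.551
v 2.417 3.384 3.456
v 3.186 2.446 2.199
v 2.903 2.703 1.923
v 2.47 2.84 1.798
v 2.003 2.821 1.856
v 1.627 2.65 2.083
v 1.443 2.374 2.417
v 1.5 2.067 2.769
v 1.782 1.81 3.045
v 2.215 1.673 3.171
v 2.682 1.692 3.112
v 3.058 1.863 2.886
v 0.664 1.222 1.684
v 1.524 0.872 1.882
v 0.737 -0.353 3.134
v -0.124 -0.002 2.936
v 1.42 1.316 2.251
v 0.633 0.092 3.503
v 1.027 1.725 2.404
v 0.24 0.5 3.656
v 0.495 1.941 2.281
v -0.292 0.717 3.533
v 0.028 1.883 1.931
v -0.76 0.659 3.183
v -0.197 1.573 1.486
v -0.984 0.348 2.738
v -0.093 1.128 1.117
v -0.88 -0.096 2.369
v 0.3 0.72 0.964
v -0.487 -0.505 2.216
v 0.832 0.503 1.087
v 0.045 -0.721 2.339
v 1.3 0.561 1.437
v 0.512 -0.663 2.689
v -1.875 2.639 -1.023
v -1.115 2.74 -1.369
v -1.345 1.78 -0.111
v -0.585 1.881 -0.457
v -0.944 2.516 -0.038
v -1.272 3.047 -0.602
v -1.188 1.473 -0.878
v -1.516 2.004 -1.442
v -0.691 2.019 -1.28
v -0.54 2.664 -0.76
v -1.92 1.856 -0.72
v -1.769 2.501 -0.2
v -1.541 2.765 -1.277
v -0.919 1.755 -0.203
v -1.13 2.128 0.043
v -0.683 2.188 -0.161
v -1.634 2.945 -0.826
v -1.187 3.005 -1.029
v -1.087 2.873 -0.246
v -1.273 1.515 -0.451
v -0.826 1.575 -0.654
v -1.777 2.332 -1.319
v -1.33 2.392 -1.523
v -1.373 1.647 -1.234
v -0.845 2.401 -1.427
v -0.534 1.896 -0.891
v -0.888 1.656 -1.138
v -1.081 1.968 -1.47
v -0.757 2.78 -1.122
v -0.445 2.275 -0.585
v -0.656 2.648 -0.339
v -0.849 2.96 -0.671
v -0.507 2.356 -1.069
v -2.015 2.245 -0.895
v -1.703 1.74 -0.358
v -1.611 1.56 -0.809
v -1.804 1.872 -1.141
v -1.926 2.624 -0.589
v -1.615 2.119 -0.053
v -1.379 2.552 -0.01
v -1.572 2.864 -0.342
v -1.953 2.164 -0.411
v 3.278 -3.288 -3.247
v 3.483 -3.494 -3.702
v 4.422 -4.032 -2.393
v 3.615 -3.25 -3.667
v 3.657 -3.017 -3.519
v 3.597 -2.856 -3.298
v 3.452 -2.811 -3.064
v 3.26 -2.893 -2.879
v 3.073 -3.082 -2.792
v 2.94 -3.325 -2.827
v 2.898 -3.559 -2.974
v 2.958 -3.72 -3.195
v 3.103 -3.765 -3.429
v 3.296 -3.683 -3.615
f 2 1 4
f 2 4 3
f 4 1 5
f 4 5 3
f 5 1 6
f 5 6 3
f 6 1 7
f 6 7 3
f 7 1 8
f 7 8 3
f 8 1 9
f 8 9 3
f 9 1 10
f 9 10 3
f 10 1 11
f 10 11 3
f 11 1 12
f 11 12 3
f 12 1 13
f 12 13 3
f 13 1 14
f 13 14 3
f 14 1 15
f 14 15 3
f 15 1 16
f 15 16 3
f 16 1 17
f 16 17 3
f 17 1 2
f 17 2 3
f 19 18 21
f 19 21 20
f 21 18 22
f 21 22 20
f 22 18 23
f 22 23 20
f 23 18 24
f 23 24 20
f 24 18 25
f 24 25 20
f 25 18 26
f 25 26 20
f 26 18 27
f 26 27 20
f 27 18 28
f 27 28 20
f 28 18 29
f 28 29 20
f 29 18 30
f 29 30 20
f 30 18 31
f 30 31 20
f 31 18 19
f 31 19 20
f 33 32 36
f 33 36 34
f 34 36 37
f 34 37 35
f 36 32 38
f 36 38 37
f 37 38 39
f 37 39 35
f 38 32 40
f 38 40 39
f 39 40 41
f 39 41 35
f 40 32 42
f 40 42 41
f 41 42 43
f 41 43 35
f 42 32 44
f 42 44 43
f 43 44 45
f 43 45 35
f 44 32 46
f 44 46 45
f 45 46 47
f 45 47 35
f 46 32 48
f 46 48 47
f 47 48 49
f 47 49 35
f 48 32 50
f 48 50 49
f 49 50 51
f 49 51 35
f 50 32 52
f 50 52 51
f 51 52 53
f 51 53 35
f 52 32 33
f 52 33 53
f 53 33 34
f 53 34 35
f 54 91 70
f 91 65 94
f 70 94 59
f 91 94 70
f 54 70 66
f 70 59 71
f 66 71 55
f 70 71 66
f 54 66 75
f 66 55 76
f 75 76 61
f 66 76 75
f 54 75 87
f 75 61 90
f 87 90 64
f 75 90 87
f 54 87 91
f 87 64 95
f 91 95 65
f 87 95 91
f 55 71 82
f 71 59 85
f 82 85 63
f 71 85 82
f 59 94 72
f 94 65 93
f 72 93 58
f 94 93 72
f 65 95 92
f 95 64 88
f 92 88 56
f 95 88 92
f 64 90 89
f 90 61 77
f 89 77 60
f 90 77 89
f 61 76 81
f 76 55 78
f 81 78 62
f 76 78 81
f 57 83 69
f 83 63 84
f 69 84 58
f 83 84 69
f 57 69 67
f 69 58 68
f 67 68 56
f 69 68 67
f 57 67 74
f 67 56 73
f 74 73 60
f 67 73 74
f 57 74 79
f 74 60 80
f 79 80 62
f 74 80 79
f 57 79 83
f 79 62 86
f 83 86 63
f 79 86 83
f 58 84 72
f 84 63 85
f 72 85 59
f 84 85 72
f 56 68 92
f 68 58 93
f 92 93 65
f 68 93 92
f 60 73 89
f 73 56 88
f 89 88 64
f 73 88 89
f 62 80 81
f 80 60 77
f 81 77 61
f 80 77 81
f 63 86 82
f 86 62 78
f 82 78 55
f 86 78 82
f 97 96 99
f 97 99 98
f 99 96 100
f 99 100 98
f 100 96 101
f 100 101 98
f 101 96 102
f 101 102 98
f 102 96 103
f 102 103 98
f 103 96 104
f 103 104 98
f 104 96 105
f 104 105 98
f 105 96 106
f 105 106 98
f 106 96 107
f 106 107 98
f 107 96 108
f 107 108 98
f 108 96 109
f 108 109 98
f 109 96 97
f 109 97 98



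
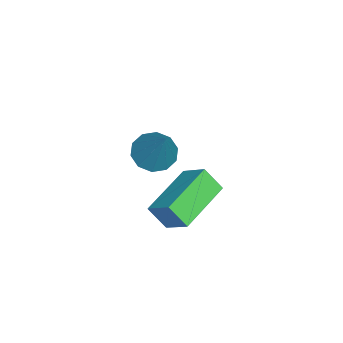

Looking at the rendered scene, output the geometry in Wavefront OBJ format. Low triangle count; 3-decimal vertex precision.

v -2.461 -1.721 2.83
v -2.09 -2.326 2.841
v -1.559 -1.139 4.41
v -1.865 -2.033 2.604
v -1.868 -1.621 2.454
v -2.097 -1.247 2.447
v -2.466 -1.054 2.587
v -2.833 -1.116 2.82
v -3.058 -1.409 3.056
v -3.055 -1.822 3.207
v -2.825 -2.195 3.213
v -2.457 -2.388 3.073
v -4.038 -1.285 0.554
v -3.648 -0.524 1.214
v -3.98 -0.694 -0.162
v -3.589 0.067 0.498
v -2.271 -1.887 0.202
v -1.88 -1.126 0.862
v -2.212 -1.296 -0.514
v -1.822 -0.535 0.146
f 2 1 4
f 2 4 3
f 4 1 5
f 4 5 3
f 5 1 6
f 5 6 3
f 6 1 7
f 6 7 3
f 7 1 8
f 7 8 3
f 8 1 9
f 8 9 3
f 9 1 10
f 9 10 3
f 10 1 11
f 10 11 3
f 11 1 12
f 11 12 3
f 12 1 2
f 12 2 3
f 14 16 13
f 17 14 13
f 13 16 15
f 15 17 13
f 14 20 16
f 18 14 17
f 18 20 14
f 16 20 15
f 19 17 15
f 15 20 19
f 19 18 17
f 20 18 19



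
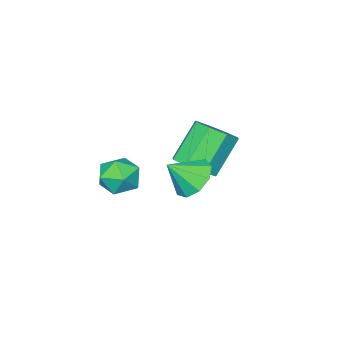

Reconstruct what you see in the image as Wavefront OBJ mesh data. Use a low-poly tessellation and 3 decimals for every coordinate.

v 0.127 -2.414 -2.914
v 0.522 -1.951 -2.057
v 1.618 -3.189 -3.183
v 2.013 -2.726 -2.326
v 1.274 -3.468 -2.229
v 0.353 -2.989 -2.063
v 1.787 -2.151 -3.177
v 0.866 -1.672 -3.011
v 1.548 -1.788 -2.22
v 1.232 -2.602 -1.634
v 0.908 -2.538 -3.606
v 0.592 -3.352 -3.02
v -0.11 0.581 -1.084
v 0.65 0.877 -0.456
v -0.669 0.855 1.152
v -1.43 0.559 0.524
v 0.261 1.488 -0.767
v -1.058 1.466 0.841
v -0.346 1.567 -1.264
v -1.665 1.546 0.344
v -0.815 1.069 -1.655
v -2.134 1.047 -0.047
v -0.871 0.285 -1.712
v -2.19 0.263 -0.104
v -0.482 -0.326 -1.401
v -1.801 -0.348 0.207
v 0.125 -0.406 -0.904
v -1.194 -0.427 0.704
v 0.594 0.093 -0.513
v -0.725 0.071 1.095
v 1.776 2.382 0.119
v 2.433 2.155 -0.628
v 2.684 1.838 1.081
v 2.559 2.797 -0.385
v 2.32 3.244 0.093
v 1.826 3.288 0.584
v 1.308 2.908 0.857
v 1.01 2.281 0.785
v 1.07 1.702 0.401
v 1.461 1.44 -0.115
v 1.999 1.62 -0.521
f 1 12 6
f 1 6 2
f 1 2 8
f 1 8 11
f 1 11 12
f 2 6 10
f 6 12 5
f 12 11 3
f 11 8 7
f 8 2 9
f 4 10 5
f 4 5 3
f 4 3 7
f 4 7 9
f 4 9 10
f 5 10 6
f 3 5 12
f 7 3 11
f 9 7 8
f 10 9 2
f 14 13 17
f 14 17 15
f 15 17 18
f 15 18 16
f 17 13 19
f 17 19 18
f 18 19 20
f 18 20 16
f 19 13 21
f 19 21 20
f 20 21 22
f 20 22 16
f 21 13 23
f 21 23 22
f 22 23 24
f 22 24 16
f 23 13 25
f 23 25 24
f 24 25 26
f 24 26 16
f 25 13 27
f 25 27 26
f 26 27 28
f 26 28 16
f 27 13 29
f 27 29 28
f 28 29 30
f 28 30 16
f 29 13 14
f 29 14 30
f 30 14 15
f 30 15 16
f 32 31 34
f 32 34 33
f 34 31 35
f 34 35 33
f 35 31 36
f 35 36 33
f 36 31 37
f 36 37 33
f 37 31 38
f 37 38 33
f 38 31 39
f 38 39 33
f 39 31 40
f 39 40 33
f 40 31 41
f 40 41 33
f 41 31 32
f 41 32 33



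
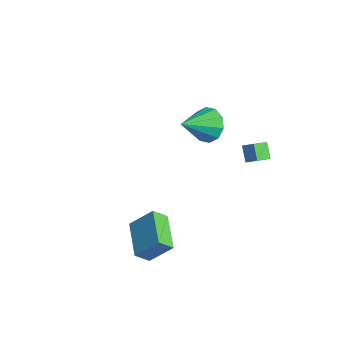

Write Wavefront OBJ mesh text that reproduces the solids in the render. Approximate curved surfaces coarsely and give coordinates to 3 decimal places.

v 0.829 3.228 3.165
v 0.941 2.415 3.482
v 1.415 3.5 3.654
v 1.527 2.687 3.971
v 1.473 3.053 2.489
v 1.585 2.24 2.806
v 2.059 3.325 2.978
v 2.171 2.512 3.295
v -4.132 3.471 0.522
v -3.63 4.03 1.298
v -3.848 1.749 1.578
v -4.281 4.012 1.445
v -4.875 3.788 1.239
v -5.185 3.443 0.759
v -5.093 3.108 0.189
v -4.634 2.912 -0.254
v -3.983 2.93 -0.401
v -3.389 3.154 -0.195
v -3.079 3.499 0.285
v -3.171 3.834 0.855
v 0.433 -2.642 -1.132
v 0.314 -3.353 -0.454
v 1.041 -1.69 -0.027
v 0.921 -2.402 0.651
v 2.319 -3.358 -1.551
v 2.199 -4.07 -0.873
v 2.926 -2.407 -0.446
v 2.807 -3.118 0.232
f 2 4 1
f 5 2 1
f 1 4 3
f 3 5 1
f 2 8 4
f 6 2 5
f 6 8 2
f 4 8 3
f 7 5 3
f 3 8 7
f 7 6 5
f 8 6 7
f 10 9 12
f 10 12 11
f 12 9 13
f 12 13 11
f 13 9 14
f 13 14 11
f 14 9 15
f 14 15 11
f 15 9 16
f 15 16 11
f 16 9 17
f 16 17 11
f 17 9 18
f 17 18 11
f 18 9 19
f 18 19 11
f 19 9 20
f 19 20 11
f 20 9 10
f 20 10 11
f 22 24 21
f 25 22 21
f 21 24 23
f 23 25 21
f 22 28 24
f 26 22 25
f 26 28 22
f 24 28 23
f 27 25 23
f 23 28 27
f 27 26 25
f 28 26 27



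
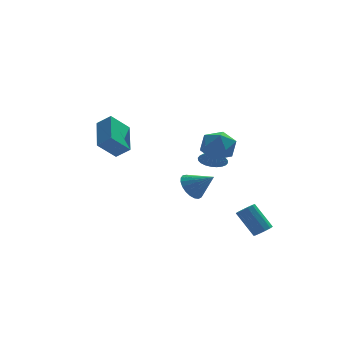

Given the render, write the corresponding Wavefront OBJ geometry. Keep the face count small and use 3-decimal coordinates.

v -3.333 -0.855 2.693
v -3.02 1.03 3.464
v -4.019 -0.496 2.093
v -3.706 1.389 2.863
v -2.314 -0.609 1.677
v -2.001 1.276 2.447
v -3 -0.25 1.076
v -2.687 1.635 1.847
v 4.281 -2.439 -4.053
v 4.575 -2.778 -3.685
v 3.813 -1.981 -2.34
v 3.519 -1.641 -2.707
v 4.772 -2.485 -3.747
v 4.01 -1.688 -2.402
v 4.781 -2.174 -3.926
v 4.019 -1.377 -2.58
v 4.6 -1.965 -4.153
v 3.838 -1.167 -2.807
v 4.296 -1.936 -4.342
v 3.534 -1.139 -2.996
v 3.987 -2.099 -4.42
v 3.225 -1.302 -3.075
v 3.79 -2.392 -4.358
v 3.028 -1.595 -3.013
v 3.781 -2.703 -4.18
v 3.019 -1.906 -2.834
v 3.962 -2.913 -3.953
v 3.2 -2.115 -2.607
v 4.266 -2.941 -3.764
v 3.504 -2.144 -2.418
v 2.378 0.92 -0.217
v 2.666 1.258 -0.894
v 2.742 1.76 0.357
v 2.374 1.378 -0.885
v 2.082 1.428 -0.774
v 1.836 1.401 -0.578
v 1.672 1.301 -0.327
v 1.616 1.143 -0.059
v 1.675 0.95 0.185
v 1.842 0.754 0.367
v 2.09 0.582 0.461
v 2.383 0.462 0.452
v 2.674 0.412 0.341
v 2.921 0.439 0.145
v 3.085 0.539 -0.106
v 3.141 0.697 -0.374
v 3.081 0.889 -0.618
v 2.914 1.086 -0.8
v 2.019 -0.086 1.67
v 2.574 -0.493 2.465
v 1.786 -1.647 1.035
v 2.341 -2.054 1.83
v 1.395 -1.632 2.011
v 1.539 -0.667 2.403
v 2.821 -1.473 1.097
v 2.965 -0.508 1.489
v 3.07 -1.35 2.111
v 2.188 -1.448 2.676
v 2.172 -0.692 0.824
v 1.29 -0.79 1.389
v 1.875 3.81 -3.476
v 2.519 3.917 -4.138
v 2.965 3.15 -2.524
v 2.549 4.249 -3.943
v 2.463 4.505 -3.666
v 2.275 4.641 -3.357
v 2.018 4.633 -3.068
v 1.736 4.483 -2.85
v 1.478 4.217 -2.74
v 1.289 3.88 -2.757
v 1.202 3.531 -2.899
v 1.231 3.23 -3.14
v 1.371 3.029 -3.44
v 1.598 2.964 -3.745
v 1.874 3.045 -4.005
v 2.149 3.258 -4.172
v 2.378 3.566 -4.22
f 2 4 1
f 5 2 1
f 1 4 3
f 3 5 1
f 2 8 4
f 6 2 5
f 6 8 2
f 4 8 3
f 7 5 3
f 3 8 7
f 7 6 5
f 8 6 7
f 10 9 13
f 10 13 11
f 11 13 14
f 11 14 12
f 13 9 15
f 13 15 14
f 14 15 16
f 14 16 12
f 15 9 17
f 15 17 16
f 16 17 18
f 16 18 12
f 17 9 19
f 17 19 18
f 18 19 20
f 18 20 12
f 19 9 21
f 19 21 20
f 20 21 22
f 20 22 12
f 21 9 23
f 21 23 22
f 22 23 24
f 22 24 12
f 23 9 25
f 23 25 24
f 24 25 26
f 24 26 12
f 25 9 27
f 25 27 26
f 26 27 28
f 26 28 12
f 27 9 29
f 27 29 28
f 28 29 30
f 28 30 12
f 29 9 10
f 29 10 30
f 30 10 11
f 30 11 12
f 32 31 34
f 32 34 33
f 34 31 35
f 34 35 33
f 35 31 36
f 35 36 33
f 36 31 37
f 36 37 33
f 37 31 38
f 37 38 33
f 38 31 39
f 38 39 33
f 39 31 40
f 39 40 33
f 40 31 41
f 40 41 33
f 41 31 42
f 41 42 33
f 42 31 43
f 42 43 33
f 43 31 44
f 43 44 33
f 44 31 45
f 44 45 33
f 45 31 46
f 45 46 33
f 46 31 47
f 46 47 33
f 47 31 48
f 47 48 33
f 48 31 32
f 48 32 33
f 49 60 54
f 49 54 50
f 49 50 56
f 49 56 59
f 49 59 60
f 50 54 58
f 54 60 53
f 60 59 51
f 59 56 55
f 56 50 57
f 52 58 53
f 52 53 51
f 52 51 55
f 52 55 57
f 52 57 58
f 53 58 54
f 51 53 60
f 55 51 59
f 57 55 56
f 58 57 50
f 62 61 64
f 62 64 63
f 64 61 65
f 64 65 63
f 65 61 66
f 65 66 63
f 66 61 67
f 66 67 63
f 67 61 68
f 67 68 63
f 68 61 69
f 68 69 63
f 69 61 70
f 69 70 63
f 70 61 71
f 70 71 63
f 71 61 72
f 71 72 63
f 72 61 73
f 72 73 63
f 73 61 74
f 73 74 63
f 74 61 75
f 74 75 63
f 75 61 76
f 75 76 63
f 76 61 77
f 76 77 63
f 77 61 62
f 77 62 63



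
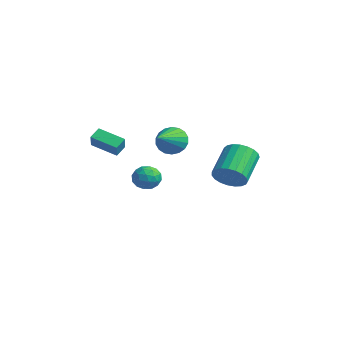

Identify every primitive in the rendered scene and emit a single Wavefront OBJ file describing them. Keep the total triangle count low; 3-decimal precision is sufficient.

v -4.332 -0.757 1.921
v -3.732 -1.113 2.758
v -4.569 -0.11 2.366
v -3.968 -0.466 3.203
v -3.032 0.106 1.357
v -2.431 -0.25 2.194
v -3.268 0.753 1.802
v -2.668 0.397 2.639
v -2.705 1.978 0.028
v -1.861 2.188 -0.042
v -2.439 0.712 -0.538
v -1.595 0.922 -0.608
v -1.949 0.796 0.179
v -2.113 1.578 0.529
v -2.187 1.322 -1.109
v -2.351 2.104 -0.759
v -1.541 1.782 -0.745
v -1.393 1.457 0.051
v -2.907 1.443 -0.631
v -2.759 1.118 0.165
v -2.307 2.194 0.043
v -1.993 0.706 -0.623
v -2.201 0.632 -0.16
v -1.705 0.755 -0.201
v -2.455 1.836 0.379
v -1.959 1.959 0.337
v -2.01 1.141 0.467
v -2.341 0.941 -0.917
v -1.845 1.064 -0.959
v -2.595 2.145 -0.379
v -2.099 2.268 -0.42
v -2.29 1.759 -1.047
v -1.622 2.079 -0.412
v -1.465 1.335 -0.745
v -1.813 1.57 -1.039
v -1.91 2.03 -0.833
v -1.535 1.887 0.056
v -1.379 1.143 -0.277
v -1.587 1.069 0.186
v -1.684 1.529 0.392
v -1.347 1.649 -0.357
v -2.921 1.757 -0.303
v -2.765 1.013 -0.636
v -2.616 1.371 -0.972
v -2.713 1.831 -0.766
v -2.835 1.565 0.165
v -2.678 0.821 -0.168
v -2.39 0.87 0.253
v -2.487 1.33 0.459
v -2.953 1.251 -0.223
v 3.528 3.056 1.27
v 4.246 3.713 1.088
v 3.23 5.14 2.227
v 2.512 4.484 2.41
v 3.988 3.78 0.775
v 2.971 5.207 1.914
v 3.65 3.721 0.547
v 2.634 5.148 1.686
v 3.291 3.547 0.444
v 2.275 4.974 1.583
v 2.974 3.289 0.484
v 1.957 4.716 1.623
v 2.752 2.99 0.66
v 1.735 4.417 1.799
v 2.664 2.703 0.942
v 1.647 4.13 2.081
v 2.726 2.477 1.28
v 1.709 3.904 2.419
v 2.926 2.351 1.617
v 1.91 3.778 2.756
v 3.231 2.347 1.894
v 2.214 3.774 3.033
v 3.587 2.466 2.063
v 2.57 3.893 3.202
v 3.933 2.687 2.095
v 2.916 4.114 3.234
v 4.209 2.972 1.984
v 3.192 4.399 3.123
v 4.367 3.271 1.75
v 3.351 4.698 2.89
v 4.38 3.533 1.433
v 3.364 4.96 2.573
v -3.552 3.932 1.576
v -3.183 4.551 2.255
v -2.428 2.288 2.464
v -3.551 4.403 2.446
v -3.92 4.162 2.466
v -4.215 3.875 2.308
v -4.379 3.599 2.006
v -4.379 3.39 1.619
v -4.215 3.287 1.223
v -3.92 3.313 0.896
v -3.552 3.461 0.705
v -3.184 3.702 0.686
v -2.888 3.989 0.843
v -2.724 4.264 1.145
v -2.724 4.474 1.533
v -2.888 4.576 1.929
f 2 4 1
f 5 2 1
f 1 4 3
f 3 5 1
f 2 8 4
f 6 2 5
f 6 8 2
f 4 8 3
f 7 5 3
f 3 8 7
f 7 6 5
f 8 6 7
f 9 46 25
f 46 20 49
f 25 49 14
f 46 49 25
f 9 25 21
f 25 14 26
f 21 26 10
f 25 26 21
f 9 21 30
f 21 10 31
f 30 31 16
f 21 31 30
f 9 30 42
f 30 16 45
f 42 45 19
f 30 45 42
f 9 42 46
f 42 19 50
f 46 50 20
f 42 50 46
f 10 26 37
f 26 14 40
f 37 40 18
f 26 40 37
f 14 49 27
f 49 20 48
f 27 48 13
f 49 48 27
f 20 50 47
f 50 19 43
f 47 43 11
f 50 43 47
f 19 45 44
f 45 16 32
f 44 32 15
f 45 32 44
f 16 31 36
f 31 10 33
f 36 33 17
f 31 33 36
f 12 38 24
f 38 18 39
f 24 39 13
f 38 39 24
f 12 24 22
f 24 13 23
f 22 23 11
f 24 23 22
f 12 22 29
f 22 11 28
f 29 28 15
f 22 28 29
f 12 29 34
f 29 15 35
f 34 35 17
f 29 35 34
f 12 34 38
f 34 17 41
f 38 41 18
f 34 41 38
f 13 39 27
f 39 18 40
f 27 40 14
f 39 40 27
f 11 23 47
f 23 13 48
f 47 48 20
f 23 48 47
f 15 28 44
f 28 11 43
f 44 43 19
f 28 43 44
f 17 35 36
f 35 15 32
f 36 32 16
f 35 32 36
f 18 41 37
f 41 17 33
f 37 33 10
f 41 33 37
f 52 51 55
f 52 55 53
f 53 55 56
f 53 56 54
f 55 51 57
f 55 57 56
f 56 57 58
f 56 58 54
f 57 51 59
f 57 59 58
f 58 59 60
f 58 60 54
f 59 51 61
f 59 61 60
f 60 61 62
f 60 62 54
f 61 51 63
f 61 63 62
f 62 63 64
f 62 64 54
f 63 51 65
f 63 65 64
f 64 65 66
f 64 66 54
f 65 51 67
f 65 67 66
f 66 67 68
f 66 68 54
f 67 51 69
f 67 69 68
f 68 69 70
f 68 70 54
f 69 51 71
f 69 71 70
f 70 71 72
f 70 72 54
f 71 51 73
f 71 73 72
f 72 73 74
f 72 74 54
f 73 51 75
f 73 75 74
f 74 75 76
f 74 76 54
f 75 51 77
f 75 77 76
f 76 77 78
f 76 78 54
f 77 51 79
f 77 79 78
f 78 79 80
f 78 80 54
f 79 51 81
f 79 81 80
f 80 81 82
f 80 82 54
f 81 51 52
f 81 52 82
f 82 52 53
f 82 53 54
f 84 83 86
f 84 86 85
f 86 83 87
f 86 87 85
f 87 83 88
f 87 88 85
f 88 83 89
f 88 89 85
f 89 83 90
f 89 90 85
f 90 83 91
f 90 91 85
f 91 83 92
f 91 92 85
f 92 83 93
f 92 93 85
f 93 83 94
f 93 94 85
f 94 83 95
f 94 95 85
f 95 83 96
f 95 96 85
f 96 83 97
f 96 97 85
f 97 83 98
f 97 98 85
f 98 83 84
f 98 84 85



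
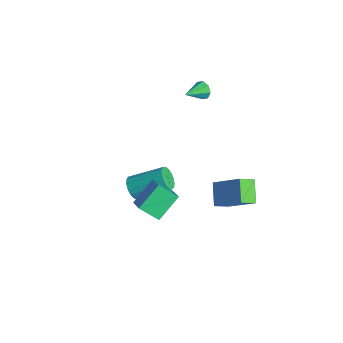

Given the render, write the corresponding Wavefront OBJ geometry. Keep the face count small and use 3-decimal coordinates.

v -4.162 3.645 2.551
v -3.951 3.89 3.044
v -3.778 2.475 2.969
v -4.383 3.763 3.085
v -4.685 3.567 2.813
v -4.681 3.416 2.387
v -4.373 3.399 2.058
v -3.942 3.526 2.017
v -3.639 3.723 2.289
v -3.644 3.874 2.714
v -0.591 -1.805 -0.334
v -0.224 -2.229 0.085
v 0.557 -0.6 1.052
v 0.191 -0.175 0.634
v -0.018 -2.174 -0.174
v 0.763 -0.545 0.794
v 0.057 -2.035 -0.469
v 0.838 -0.405 0.499
v -0.017 -1.842 -0.734
v 0.764 -0.213 0.234
v -0.222 -1.642 -0.906
v 0.559 -0.012 0.061
v -0.512 -1.478 -0.948
v 0.269 0.152 0.02
v -0.819 -1.389 -0.849
v -0.038 0.24 0.119
v -1.074 -1.396 -0.632
v -0.293 0.234 0.336
v -1.219 -1.496 -0.347
v -0.438 0.133 0.621
v -1.219 -1.667 -0.058
v -0.438 -0.037 0.909
v -1.076 -1.87 0.167
v -0.294 -0.24 1.134
v -0.821 -2.057 0.277
v -0.04 -0.428 1.245
v -0.513 -2.187 0.247
v 0.268 -0.557 1.215
v 2.538 -3.01 2.231
v 3.436 -3.07 2.712
v 2.097 -1.783 3.209
v 2.995 -1.843 3.69
v 3.045 -2.157 1.39
v 3.943 -2.217 1.871
v 2.604 -0.93 2.368
v 3.502 -0.99 2.849
v 0.141 3.216 -1.388
v 0.193 2.346 -0.897
v 1.53 4.092 0.015
v 1.582 3.222 0.506
v 1.218 2.818 -2.206
v 1.27 1.948 -1.715
v 2.607 3.694 -0.803
v 2.659 2.824 -0.312
f 2 1 4
f 2 4 3
f 4 1 5
f 4 5 3
f 5 1 6
f 5 6 3
f 6 1 7
f 6 7 3
f 7 1 8
f 7 8 3
f 8 1 9
f 8 9 3
f 9 1 10
f 9 10 3
f 10 1 2
f 10 2 3
f 12 11 15
f 12 15 13
f 13 15 16
f 13 16 14
f 15 11 17
f 15 17 16
f 16 17 18
f 16 18 14
f 17 11 19
f 17 19 18
f 18 19 20
f 18 20 14
f 19 11 21
f 19 21 20
f 20 21 22
f 20 22 14
f 21 11 23
f 21 23 22
f 22 23 24
f 22 24 14
f 23 11 25
f 23 25 24
f 24 25 26
f 24 26 14
f 25 11 27
f 25 27 26
f 26 27 28
f 26 28 14
f 27 11 29
f 27 29 28
f 28 29 30
f 28 30 14
f 29 11 31
f 29 31 30
f 30 31 32
f 30 32 14
f 31 11 33
f 31 33 32
f 32 33 34
f 32 34 14
f 33 11 35
f 33 35 34
f 34 35 36
f 34 36 14
f 35 11 37
f 35 37 36
f 36 37 38
f 36 38 14
f 37 11 12
f 37 12 38
f 38 12 13
f 38 13 14
f 40 42 39
f 43 40 39
f 39 42 41
f 41 43 39
f 40 46 42
f 44 40 43
f 44 46 40
f 42 46 41
f 45 43 41
f 41 46 45
f 45 44 43
f 46 44 45
f 48 50 47
f 51 48 47
f 47 50 49
f 49 51 47
f 48 54 50
f 52 48 51
f 52 54 48
f 50 54 49
f 53 51 49
f 49 54 53
f 53 52 51
f 54 52 53



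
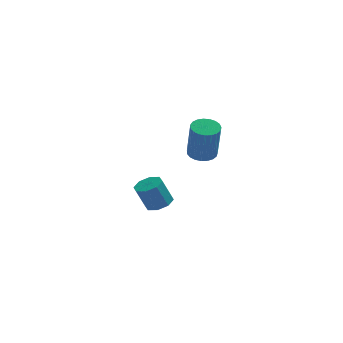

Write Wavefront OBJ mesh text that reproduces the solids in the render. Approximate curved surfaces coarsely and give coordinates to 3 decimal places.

v 3.539 -1.277 2.148
v 4.051 -0.75 2.239
v 4.172 -1.216 4.263
v 3.661 -1.743 4.172
v 3.789 -0.595 2.29
v 3.911 -1.061 4.314
v 3.485 -0.559 2.317
v 3.606 -1.024 4.34
v 3.19 -0.646 2.314
v 3.311 -1.112 4.338
v 2.956 -0.843 2.283
v 3.077 -1.309 4.307
v 2.822 -1.115 2.229
v 2.943 -1.581 4.252
v 2.812 -1.415 2.16
v 2.934 -1.88 4.184
v 2.929 -1.691 2.09
v 3.05 -2.156 4.113
v 3.15 -1.895 2.029
v 3.271 -2.361 4.053
v 3.439 -1.993 1.989
v 3.561 -2.459 4.013
v 3.746 -1.967 1.977
v 3.867 -2.433 4.001
v 4.016 -1.822 1.994
v 4.138 -2.287 4.018
v 4.205 -1.582 2.038
v 4.326 -2.048 4.062
v 4.278 -1.29 2.101
v 4.399 -1.756 4.125
v 4.223 -0.995 2.172
v 4.344 -1.461 4.196
v 1.695 2.365 -3.574
v 2.299 2.812 -3.329
v 1.729 2.822 -1.941
v 1.125 2.375 -2.186
v 1.831 3.142 -3.523
v 1.261 3.151 -2.136
v 1.283 3.017 -3.747
v 0.714 3.026 -2.36
v 0.977 2.51 -3.87
v 0.407 2.52 -2.482
v 1.091 1.918 -3.819
v 0.521 1.928 -2.431
v 1.559 1.589 -3.624
v 0.989 1.598 -2.237
v 2.106 1.714 -3.4
v 1.537 1.723 -2.013
v 2.413 2.22 -3.278
v 1.843 2.23 -1.89
f 2 1 5
f 2 5 3
f 3 5 6
f 3 6 4
f 5 1 7
f 5 7 6
f 6 7 8
f 6 8 4
f 7 1 9
f 7 9 8
f 8 9 10
f 8 10 4
f 9 1 11
f 9 11 10
f 10 11 12
f 10 12 4
f 11 1 13
f 11 13 12
f 12 13 14
f 12 14 4
f 13 1 15
f 13 15 14
f 14 15 16
f 14 16 4
f 15 1 17
f 15 17 16
f 16 17 18
f 16 18 4
f 17 1 19
f 17 19 18
f 18 19 20
f 18 20 4
f 19 1 21
f 19 21 20
f 20 21 22
f 20 22 4
f 21 1 23
f 21 23 22
f 22 23 24
f 22 24 4
f 23 1 25
f 23 25 24
f 24 25 26
f 24 26 4
f 25 1 27
f 25 27 26
f 26 27 28
f 26 28 4
f 27 1 29
f 27 29 28
f 28 29 30
f 28 30 4
f 29 1 31
f 29 31 30
f 30 31 32
f 30 32 4
f 31 1 2
f 31 2 32
f 32 2 3
f 32 3 4
f 34 33 37
f 34 37 35
f 35 37 38
f 35 38 36
f 37 33 39
f 37 39 38
f 38 39 40
f 38 40 36
f 39 33 41
f 39 41 40
f 40 41 42
f 40 42 36
f 41 33 43
f 41 43 42
f 42 43 44
f 42 44 36
f 43 33 45
f 43 45 44
f 44 45 46
f 44 46 36
f 45 33 47
f 45 47 46
f 46 47 48
f 46 48 36
f 47 33 49
f 47 49 48
f 48 49 50
f 48 50 36
f 49 33 34
f 49 34 50
f 50 34 35
f 50 35 36



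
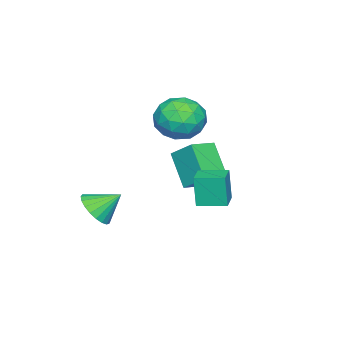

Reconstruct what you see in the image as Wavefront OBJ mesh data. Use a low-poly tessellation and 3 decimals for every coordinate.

v -0.581 1.516 -0.738
v -0.679 1.334 0.788
v -1.014 2.736 -0.621
v -1.112 2.554 0.906
v 0.492 1.886 -0.626
v 0.394 1.704 0.901
v 0.059 3.106 -0.508
v -0.039 2.924 1.018
v -3.99 -0.017 -1.992
v -4.769 -1.084 -0.504
v -3.78 1.111 -1.074
v -4.559 0.045 0.414
v -2.781 -0.485 -1.694
v -3.56 -1.551 -0.206
v -2.571 0.644 -0.776
v -3.35 -0.423 0.712
v -0.066 -3.272 -2.46
v 0.831 -2.992 -2.182
v -0.634 -2.328 -1.58
v 0.758 -2.743 -2.496
v 0.543 -2.585 -2.804
v 0.222 -2.546 -3.052
v -0.148 -2.633 -3.199
v -0.504 -2.83 -3.217
v -0.785 -3.104 -3.104
v -0.941 -3.406 -2.881
v -0.945 -3.686 -2.584
v -0.798 -3.894 -2.266
v -0.524 -3.994 -1.981
v -0.171 -3.969 -1.78
v 0.2 -3.824 -1.696
v 0.526 -3.584 -1.744
v 0.749 -3.289 -1.916
v -4.114 -0.405 1.134
v -3.299 -0.122 2.039
v -4.241 -2.298 1.841
v -3.426 -2.015 2.746
v -4.574 -1.519 2.761
v -4.496 -0.349 2.325
v -3.044 -2.071 1.555
v -2.966 -0.901 1.119
v -2.637 -1.152 2.3
v -3.583 -0.81 3.045
v -3.957 -1.61 0.835
v -4.903 -1.268 1.58
v -3.695 -0.097 1.525
v -3.845 -2.323 2.355
v -4.52 -2.031 2.364
v -4.04 -1.865 2.896
v -4.399 -0.231 1.692
v -3.919 -0.064 2.225
v -4.669 -0.885 2.649
v -3.621 -2.356 1.655
v -3.141 -2.189 2.188
v -3.5 -0.555 0.984
v -3.02 -0.389 1.516
v -2.871 -1.535 1.231
v -2.827 -0.536 2.21
v -2.902 -1.649 2.625
v -2.678 -1.682 1.926
v -2.632 -0.994 1.669
v -3.383 -0.335 2.648
v -3.457 -1.448 3.063
v -4.132 -1.156 3.072
v -4.086 -0.469 2.816
v -2.994 -0.941 2.801
v -4.083 -0.972 0.817
v -4.157 -2.085 1.232
v -3.454 -1.951 1.064
v -3.408 -1.264 0.808
v -4.638 -0.771 1.255
v -4.713 -1.884 1.67
v -4.908 -1.426 2.211
v -4.862 -0.738 1.954
v -4.546 -1.479 1.079
f 2 4 1
f 5 2 1
f 1 4 3
f 3 5 1
f 2 8 4
f 6 2 5
f 6 8 2
f 4 8 3
f 7 5 3
f 3 8 7
f 7 6 5
f 8 6 7
f 10 12 9
f 13 10 9
f 9 12 11
f 11 13 9
f 10 16 12
f 14 10 13
f 14 16 10
f 12 16 11
f 15 13 11
f 11 16 15
f 15 14 13
f 16 14 15
f 18 17 20
f 18 20 19
f 20 17 21
f 20 21 19
f 21 17 22
f 21 22 19
f 22 17 23
f 22 23 19
f 23 17 24
f 23 24 19
f 24 17 25
f 24 25 19
f 25 17 26
f 25 26 19
f 26 17 27
f 26 27 19
f 27 17 28
f 27 28 19
f 28 17 29
f 28 29 19
f 29 17 30
f 29 30 19
f 30 17 31
f 30 31 19
f 31 17 32
f 31 32 19
f 32 17 33
f 32 33 19
f 33 17 18
f 33 18 19
f 34 71 50
f 71 45 74
f 50 74 39
f 71 74 50
f 34 50 46
f 50 39 51
f 46 51 35
f 50 51 46
f 34 46 55
f 46 35 56
f 55 56 41
f 46 56 55
f 34 55 67
f 55 41 70
f 67 70 44
f 55 70 67
f 34 67 71
f 67 44 75
f 71 75 45
f 67 75 71
f 35 51 62
f 51 39 65
f 62 65 43
f 51 65 62
f 39 74 52
f 74 45 73
f 52 73 38
f 74 73 52
f 45 75 72
f 75 44 68
f 72 68 36
f 75 68 72
f 44 70 69
f 70 41 57
f 69 57 40
f 70 57 69
f 41 56 61
f 56 35 58
f 61 58 42
f 56 58 61
f 37 63 49
f 63 43 64
f 49 64 38
f 63 64 49
f 37 49 47
f 49 38 48
f 47 48 36
f 49 48 47
f 37 47 54
f 47 36 53
f 54 53 40
f 47 53 54
f 37 54 59
f 54 40 60
f 59 60 42
f 54 60 59
f 37 59 63
f 59 42 66
f 63 66 43
f 59 66 63
f 38 64 52
f 64 43 65
f 52 65 39
f 64 65 52
f 36 48 72
f 48 38 73
f 72 73 45
f 48 73 72
f 40 53 69
f 53 36 68
f 69 68 44
f 53 68 69
f 42 60 61
f 60 40 57
f 61 57 41
f 60 57 61
f 43 66 62
f 66 42 58
f 62 58 35
f 66 58 62



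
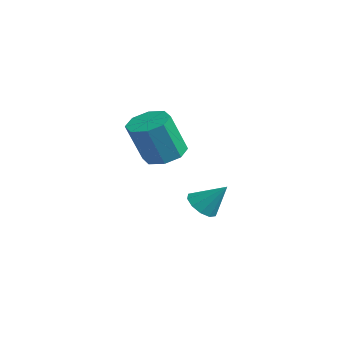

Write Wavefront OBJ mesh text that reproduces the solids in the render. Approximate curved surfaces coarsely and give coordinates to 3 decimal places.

v -0.573 -0.339 -0.749
v 0.087 -0.374 -1.163
v 0.153 0.379 0.349
v -0.14 0.035 -1.28
v -0.533 0.3 -1.194
v -0.941 0.322 -0.938
v -1.209 0.091 -0.61
v -1.233 -0.304 -0.336
v -1.006 -0.713 -0.219
v -0.613 -0.979 -0.305
v -0.205 -1 -0.56
v 0.062 -0.769 -0.888
v 1.09 -2.892 2.976
v 1.969 -2.704 3.019
v 2.049 -3.48 4.806
v 1.17 -3.668 4.764
v 1.578 -2.19 3.259
v 1.658 -2.966 5.046
v 0.9 -2.088 3.334
v 0.981 -2.864 5.121
v 0.334 -2.457 3.199
v 0.415 -3.233 4.987
v 0.211 -3.08 2.934
v 0.291 -3.856 4.721
v 0.602 -3.594 2.694
v 0.682 -4.37 4.481
v 1.279 -3.696 2.619
v 1.36 -4.472 4.406
v 1.845 -3.327 2.753
v 1.926 -4.103 4.541
f 2 1 4
f 2 4 3
f 4 1 5
f 4 5 3
f 5 1 6
f 5 6 3
f 6 1 7
f 6 7 3
f 7 1 8
f 7 8 3
f 8 1 9
f 8 9 3
f 9 1 10
f 9 10 3
f 10 1 11
f 10 11 3
f 11 1 12
f 11 12 3
f 12 1 2
f 12 2 3
f 14 13 17
f 14 17 15
f 15 17 18
f 15 18 16
f 17 13 19
f 17 19 18
f 18 19 20
f 18 20 16
f 19 13 21
f 19 21 20
f 20 21 22
f 20 22 16
f 21 13 23
f 21 23 22
f 22 23 24
f 22 24 16
f 23 13 25
f 23 25 24
f 24 25 26
f 24 26 16
f 25 13 27
f 25 27 26
f 26 27 28
f 26 28 16
f 27 13 29
f 27 29 28
f 28 29 30
f 28 30 16
f 29 13 14
f 29 14 30
f 30 14 15
f 30 15 16

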